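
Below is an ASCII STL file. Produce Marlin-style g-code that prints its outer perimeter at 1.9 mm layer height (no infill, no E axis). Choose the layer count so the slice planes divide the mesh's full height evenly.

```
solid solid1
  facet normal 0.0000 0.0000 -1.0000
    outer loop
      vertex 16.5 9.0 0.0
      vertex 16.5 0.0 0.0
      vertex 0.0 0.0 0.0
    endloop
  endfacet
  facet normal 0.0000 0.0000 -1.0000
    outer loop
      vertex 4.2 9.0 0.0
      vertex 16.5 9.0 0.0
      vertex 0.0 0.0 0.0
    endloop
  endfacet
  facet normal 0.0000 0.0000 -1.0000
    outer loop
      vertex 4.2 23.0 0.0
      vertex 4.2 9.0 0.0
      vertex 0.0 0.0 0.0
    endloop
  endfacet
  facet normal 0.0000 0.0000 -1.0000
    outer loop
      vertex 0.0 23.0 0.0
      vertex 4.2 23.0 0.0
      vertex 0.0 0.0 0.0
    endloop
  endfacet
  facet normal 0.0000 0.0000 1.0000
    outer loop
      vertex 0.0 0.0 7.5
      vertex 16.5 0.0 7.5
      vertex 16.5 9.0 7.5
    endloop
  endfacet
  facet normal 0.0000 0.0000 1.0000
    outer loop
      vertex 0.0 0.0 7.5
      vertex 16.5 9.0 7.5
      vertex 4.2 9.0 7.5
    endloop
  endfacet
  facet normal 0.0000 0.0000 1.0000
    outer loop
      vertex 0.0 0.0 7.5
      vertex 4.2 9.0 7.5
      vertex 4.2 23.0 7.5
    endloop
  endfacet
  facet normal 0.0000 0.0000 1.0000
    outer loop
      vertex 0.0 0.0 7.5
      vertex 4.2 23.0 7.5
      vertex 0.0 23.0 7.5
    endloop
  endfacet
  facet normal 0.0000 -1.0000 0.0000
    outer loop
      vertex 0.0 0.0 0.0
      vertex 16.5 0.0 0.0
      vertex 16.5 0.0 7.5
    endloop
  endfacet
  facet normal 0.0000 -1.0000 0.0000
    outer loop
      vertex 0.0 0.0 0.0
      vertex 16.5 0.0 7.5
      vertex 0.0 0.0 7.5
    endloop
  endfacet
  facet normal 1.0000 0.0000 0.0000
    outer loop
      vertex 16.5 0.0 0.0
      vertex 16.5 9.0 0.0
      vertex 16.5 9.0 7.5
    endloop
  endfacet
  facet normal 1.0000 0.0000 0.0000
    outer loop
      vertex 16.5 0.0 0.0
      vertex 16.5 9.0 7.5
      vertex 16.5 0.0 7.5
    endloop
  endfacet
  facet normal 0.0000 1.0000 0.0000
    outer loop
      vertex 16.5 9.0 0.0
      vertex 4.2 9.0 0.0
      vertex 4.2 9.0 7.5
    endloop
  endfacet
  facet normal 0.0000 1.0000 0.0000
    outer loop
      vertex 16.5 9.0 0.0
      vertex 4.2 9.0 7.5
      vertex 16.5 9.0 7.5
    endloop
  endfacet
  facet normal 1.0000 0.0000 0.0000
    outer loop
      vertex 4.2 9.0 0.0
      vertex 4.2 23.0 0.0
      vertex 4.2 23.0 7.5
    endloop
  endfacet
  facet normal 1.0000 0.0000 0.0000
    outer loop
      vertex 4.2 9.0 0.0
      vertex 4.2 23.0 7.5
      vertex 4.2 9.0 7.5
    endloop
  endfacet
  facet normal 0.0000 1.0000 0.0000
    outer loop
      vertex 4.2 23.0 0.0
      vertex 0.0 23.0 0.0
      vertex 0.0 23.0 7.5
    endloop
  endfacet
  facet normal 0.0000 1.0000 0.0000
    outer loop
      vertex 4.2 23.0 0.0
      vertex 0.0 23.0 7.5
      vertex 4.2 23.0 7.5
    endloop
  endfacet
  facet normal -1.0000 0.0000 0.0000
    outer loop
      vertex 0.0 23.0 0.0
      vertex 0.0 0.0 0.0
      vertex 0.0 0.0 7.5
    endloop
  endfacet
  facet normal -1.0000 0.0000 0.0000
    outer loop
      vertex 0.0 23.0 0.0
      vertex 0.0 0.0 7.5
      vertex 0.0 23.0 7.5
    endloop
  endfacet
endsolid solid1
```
; perimeter-only toolpath
G21 ; units = mm
G90 ; absolute positioning
G28 ; home
; layer 1
G0 Z1.9
G0 X0.0 Y0.0
G1 X16.5 Y0.0
G1 X16.5 Y9.0
G1 X4.2 Y9.0
G1 X4.2 Y23.0
G1 X0.0 Y23.0
G1 X0.0 Y0.0
; layer 2
G0 Z3.8
G0 X0.0 Y0.0
G1 X16.5 Y0.0
G1 X16.5 Y9.0
G1 X4.2 Y9.0
G1 X4.2 Y23.0
G1 X0.0 Y23.0
G1 X0.0 Y0.0
; layer 3
G0 Z5.6
G0 X0.0 Y0.0
G1 X16.5 Y0.0
G1 X16.5 Y9.0
G1 X4.2 Y9.0
G1 X4.2 Y23.0
G1 X0.0 Y23.0
G1 X0.0 Y0.0
; layer 4
G0 Z7.5
G0 X0.0 Y0.0
G1 X16.5 Y0.0
G1 X16.5 Y9.0
G1 X4.2 Y9.0
G1 X4.2 Y23.0
G1 X0.0 Y23.0
G1 X0.0 Y0.0
M2 ; end

The solid is an L-shaped prism: outer 16.5 × 23 mm, arm thicknesses ≈ 9 mm (horizontal) and 4.2 mm (vertical), extruded 7.5 mm in z. Slicing at Δz = 1.9 mm — 4 equal slices spanning the solid's height, so layer i sits at z = i·h/4 — gives 4 non-empty perimeters. Each is a 6-segment closed polygon; G0 lifts to the layer z and rapids to the start vertex, then G1 traces the edges.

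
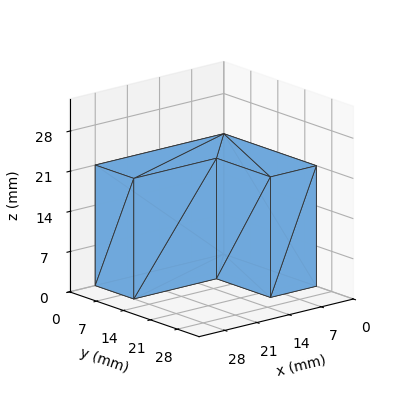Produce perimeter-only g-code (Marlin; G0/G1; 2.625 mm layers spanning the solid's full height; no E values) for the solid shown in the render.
Reading the render: the shape is an L-shaped prism: outer 28 × 24 mm, arm thicknesses ≈ 10 mm (horizontal) and 10 mm (vertical), extruded 21 mm in z (dimensions read to the nearest mm from the axis ticks). For the g-code, the solid's height is divided into equal slices at the stated Δz and each level perimeter traced with G1 moves after a G0 lift.

; perimeter-only toolpath
G21 ; units = mm
G90 ; absolute positioning
G28 ; home
; layer 1
G0 Z2.625
G0 X0.000 Y0.000
G1 X28.000 Y0.000
G1 X28.000 Y10.000
G1 X10.000 Y10.000
G1 X10.000 Y24.000
G1 X0.000 Y24.000
G1 X0.000 Y0.000
; layer 2
G0 Z5.250
G0 X0.000 Y0.000
G1 X28.000 Y0.000
G1 X28.000 Y10.000
G1 X10.000 Y10.000
G1 X10.000 Y24.000
G1 X0.000 Y24.000
G1 X0.000 Y0.000
; layer 3
G0 Z7.875
G0 X0.000 Y0.000
G1 X28.000 Y0.000
G1 X28.000 Y10.000
G1 X10.000 Y10.000
G1 X10.000 Y24.000
G1 X0.000 Y24.000
G1 X0.000 Y0.000
; layer 4
G0 Z10.500
G0 X0.000 Y0.000
G1 X28.000 Y0.000
G1 X28.000 Y10.000
G1 X10.000 Y10.000
G1 X10.000 Y24.000
G1 X0.000 Y24.000
G1 X0.000 Y0.000
; layer 5
G0 Z13.125
G0 X0.000 Y0.000
G1 X28.000 Y0.000
G1 X28.000 Y10.000
G1 X10.000 Y10.000
G1 X10.000 Y24.000
G1 X0.000 Y24.000
G1 X0.000 Y0.000
; layer 6
G0 Z15.750
G0 X0.000 Y0.000
G1 X28.000 Y0.000
G1 X28.000 Y10.000
G1 X10.000 Y10.000
G1 X10.000 Y24.000
G1 X0.000 Y24.000
G1 X0.000 Y0.000
; layer 7
G0 Z18.375
G0 X0.000 Y0.000
G1 X28.000 Y0.000
G1 X28.000 Y10.000
G1 X10.000 Y10.000
G1 X10.000 Y24.000
G1 X0.000 Y24.000
G1 X0.000 Y0.000
; layer 8
G0 Z21.000
G0 X0.000 Y0.000
G1 X28.000 Y0.000
G1 X28.000 Y10.000
G1 X10.000 Y10.000
G1 X10.000 Y24.000
G1 X0.000 Y24.000
G1 X0.000 Y0.000
M2 ; end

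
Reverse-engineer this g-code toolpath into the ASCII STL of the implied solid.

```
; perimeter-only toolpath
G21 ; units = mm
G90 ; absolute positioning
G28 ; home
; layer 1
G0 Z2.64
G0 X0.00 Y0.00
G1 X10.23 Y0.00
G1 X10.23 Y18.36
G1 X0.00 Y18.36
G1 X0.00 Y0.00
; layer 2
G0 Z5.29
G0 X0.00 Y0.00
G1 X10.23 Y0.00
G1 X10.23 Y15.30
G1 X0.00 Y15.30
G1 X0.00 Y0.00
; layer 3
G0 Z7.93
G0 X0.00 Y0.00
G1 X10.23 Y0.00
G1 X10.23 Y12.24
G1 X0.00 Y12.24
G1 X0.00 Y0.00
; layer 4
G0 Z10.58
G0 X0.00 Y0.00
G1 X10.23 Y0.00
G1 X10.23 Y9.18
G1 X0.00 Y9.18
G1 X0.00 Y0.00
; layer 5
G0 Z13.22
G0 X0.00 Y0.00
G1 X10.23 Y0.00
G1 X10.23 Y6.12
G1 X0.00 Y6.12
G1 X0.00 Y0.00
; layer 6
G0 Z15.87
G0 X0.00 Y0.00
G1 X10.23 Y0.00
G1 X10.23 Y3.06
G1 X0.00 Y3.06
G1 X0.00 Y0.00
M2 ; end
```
solid part
  facet normal 0.0000 0.0000 -1.0000
    outer loop
      vertex 10.23 21.42 0.00
      vertex 10.23 0.00 0.00
      vertex 0.00 0.00 0.00
    endloop
  endfacet
  facet normal 0.0000 0.0000 -1.0000
    outer loop
      vertex 0.00 21.42 0.00
      vertex 10.23 21.42 0.00
      vertex 0.00 0.00 0.00
    endloop
  endfacet
  facet normal 0.0000 -1.0000 0.0000
    outer loop
      vertex 0.00 0.00 0.00
      vertex 10.23 0.00 0.00
      vertex 10.23 0.00 18.51
    endloop
  endfacet
  facet normal 0.0000 -1.0000 0.0000
    outer loop
      vertex 0.00 0.00 0.00
      vertex 10.23 0.00 18.51
      vertex 0.00 0.00 18.51
    endloop
  endfacet
  facet normal 0.0000 0.6538 0.7566
    outer loop
      vertex 0.00 0.00 18.51
      vertex 10.23 0.00 18.51
      vertex 10.23 21.42 0.00
    endloop
  endfacet
  facet normal 0.0000 0.6538 0.7566
    outer loop
      vertex 0.00 0.00 18.51
      vertex 10.23 21.42 0.00
      vertex 0.00 21.42 0.00
    endloop
  endfacet
  facet normal -1.0000 0.0000 0.0000
    outer loop
      vertex 0.00 0.00 18.51
      vertex 0.00 21.42 0.00
      vertex 0.00 0.00 0.00
    endloop
  endfacet
  facet normal 1.0000 0.0000 0.0000
    outer loop
      vertex 10.23 0.00 0.00
      vertex 10.23 21.42 0.00
      vertex 10.23 0.00 18.51
    endloop
  endfacet
endsolid part

The G0 Z moves step by Δz≈2.64 mm. The G1 loops shrink linearly with z, so the solid tapers from its base footprint up to z≈18.5. Closing with a flat bottom cap and the tapered top and triangulating gives 8 facets — a wedge (ramp): 10.2 × 21.4 mm base, rising to 18.5 mm along the y=0 edge and sloping linearly to z=0 at y=21.4.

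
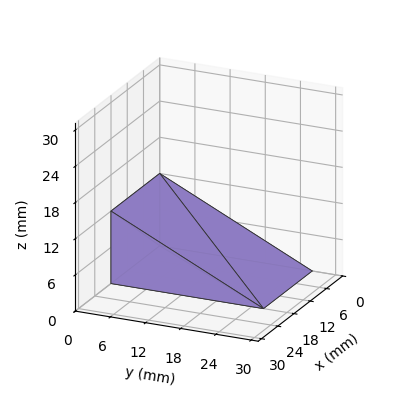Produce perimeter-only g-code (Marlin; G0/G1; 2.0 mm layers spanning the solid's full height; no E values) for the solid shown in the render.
Reading the render: the shape is a wedge (ramp): 18 × 26 mm base, rising to 12 mm along the y=0 edge and sloping linearly to z=0 at y=26 (dimensions read to the nearest mm from the axis ticks). For the g-code, the solid's height is divided into equal slices at the stated Δz and each level perimeter traced with G1 moves after a G0 lift.

; perimeter-only toolpath
G21 ; units = mm
G90 ; absolute positioning
G28 ; home
; layer 1
G0 Z2.0
G0 X0.0 Y0.0
G1 X18.0 Y0.0
G1 X18.0 Y21.7
G1 X0.0 Y21.7
G1 X0.0 Y0.0
; layer 2
G0 Z4.0
G0 X0.0 Y0.0
G1 X18.0 Y0.0
G1 X18.0 Y17.3
G1 X0.0 Y17.3
G1 X0.0 Y0.0
; layer 3
G0 Z6.0
G0 X0.0 Y0.0
G1 X18.0 Y0.0
G1 X18.0 Y13.0
G1 X0.0 Y13.0
G1 X0.0 Y0.0
; layer 4
G0 Z8.0
G0 X0.0 Y0.0
G1 X18.0 Y0.0
G1 X18.0 Y8.7
G1 X0.0 Y8.7
G1 X0.0 Y0.0
; layer 5
G0 Z10.0
G0 X0.0 Y0.0
G1 X18.0 Y0.0
G1 X18.0 Y4.3
G1 X0.0 Y4.3
G1 X0.0 Y0.0
M2 ; end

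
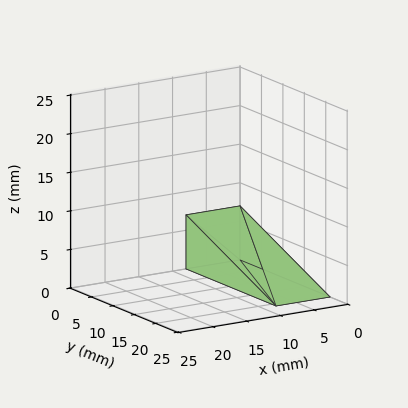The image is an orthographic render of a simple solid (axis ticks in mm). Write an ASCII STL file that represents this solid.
Reading the render: the shape is a wedge (ramp): 8 × 21 mm base, rising to 7 mm along the y=0 edge and sloping linearly to z=0 at y=21 (dimensions read to the nearest mm from the axis ticks). For the STL, each face is triangulated and given an outward normal.

solid part
  facet normal 0.0000 0.0000 -1.0000
    outer loop
      vertex 8.000 21.000 0.000
      vertex 8.000 0.000 0.000
      vertex 0.000 0.000 0.000
    endloop
  endfacet
  facet normal 0.0000 0.0000 -1.0000
    outer loop
      vertex 0.000 21.000 0.000
      vertex 8.000 21.000 0.000
      vertex 0.000 0.000 0.000
    endloop
  endfacet
  facet normal 0.0000 -1.0000 0.0000
    outer loop
      vertex 0.000 0.000 0.000
      vertex 8.000 0.000 0.000
      vertex 8.000 0.000 7.000
    endloop
  endfacet
  facet normal 0.0000 -1.0000 0.0000
    outer loop
      vertex 0.000 0.000 0.000
      vertex 8.000 0.000 7.000
      vertex 0.000 0.000 7.000
    endloop
  endfacet
  facet normal 0.0000 0.3162 0.9487
    outer loop
      vertex 0.000 0.000 7.000
      vertex 8.000 0.000 7.000
      vertex 8.000 21.000 0.000
    endloop
  endfacet
  facet normal 0.0000 0.3162 0.9487
    outer loop
      vertex 0.000 0.000 7.000
      vertex 8.000 21.000 0.000
      vertex 0.000 21.000 0.000
    endloop
  endfacet
  facet normal -1.0000 0.0000 0.0000
    outer loop
      vertex 0.000 0.000 7.000
      vertex 0.000 21.000 0.000
      vertex 0.000 0.000 0.000
    endloop
  endfacet
  facet normal 1.0000 0.0000 0.0000
    outer loop
      vertex 8.000 0.000 0.000
      vertex 8.000 21.000 0.000
      vertex 8.000 0.000 7.000
    endloop
  endfacet
endsolid part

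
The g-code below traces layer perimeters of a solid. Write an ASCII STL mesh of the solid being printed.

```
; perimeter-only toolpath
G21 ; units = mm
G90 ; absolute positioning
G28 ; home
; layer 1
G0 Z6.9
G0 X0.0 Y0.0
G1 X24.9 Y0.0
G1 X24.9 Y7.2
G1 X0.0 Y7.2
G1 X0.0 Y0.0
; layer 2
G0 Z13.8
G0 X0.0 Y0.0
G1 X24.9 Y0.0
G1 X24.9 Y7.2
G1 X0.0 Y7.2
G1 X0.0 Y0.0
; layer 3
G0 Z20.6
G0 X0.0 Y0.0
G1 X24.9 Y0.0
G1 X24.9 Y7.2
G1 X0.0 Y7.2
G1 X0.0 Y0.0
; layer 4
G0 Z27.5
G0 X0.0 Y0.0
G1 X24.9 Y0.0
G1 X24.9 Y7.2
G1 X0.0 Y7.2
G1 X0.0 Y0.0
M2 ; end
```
solid part
  facet normal 0.0000 0.0000 -1.0000
    outer loop
      vertex 24.9 7.2 0.0
      vertex 24.9 0.0 0.0
      vertex 0.0 0.0 0.0
    endloop
  endfacet
  facet normal 0.0000 0.0000 -1.0000
    outer loop
      vertex 0.0 7.2 0.0
      vertex 24.9 7.2 0.0
      vertex 0.0 0.0 0.0
    endloop
  endfacet
  facet normal 0.0000 0.0000 1.0000
    outer loop
      vertex 0.0 0.0 27.5
      vertex 24.9 0.0 27.5
      vertex 24.9 7.2 27.5
    endloop
  endfacet
  facet normal 0.0000 0.0000 1.0000
    outer loop
      vertex 0.0 0.0 27.5
      vertex 24.9 7.2 27.5
      vertex 0.0 7.2 27.5
    endloop
  endfacet
  facet normal 0.0000 -1.0000 0.0000
    outer loop
      vertex 0.0 0.0 0.0
      vertex 24.9 0.0 0.0
      vertex 24.9 0.0 27.5
    endloop
  endfacet
  facet normal 0.0000 -1.0000 0.0000
    outer loop
      vertex 0.0 0.0 0.0
      vertex 24.9 0.0 27.5
      vertex 0.0 0.0 27.5
    endloop
  endfacet
  facet normal 0.0000 1.0000 0.0000
    outer loop
      vertex 24.9 7.2 27.5
      vertex 24.9 7.2 0.0
      vertex 0.0 7.2 0.0
    endloop
  endfacet
  facet normal 0.0000 1.0000 0.0000
    outer loop
      vertex 0.0 7.2 27.5
      vertex 24.9 7.2 27.5
      vertex 0.0 7.2 0.0
    endloop
  endfacet
  facet normal -1.0000 0.0000 0.0000
    outer loop
      vertex 0.0 7.2 27.5
      vertex 0.0 7.2 0.0
      vertex 0.0 0.0 0.0
    endloop
  endfacet
  facet normal -1.0000 0.0000 0.0000
    outer loop
      vertex 0.0 0.0 27.5
      vertex 0.0 7.2 27.5
      vertex 0.0 0.0 0.0
    endloop
  endfacet
  facet normal 1.0000 0.0000 0.0000
    outer loop
      vertex 24.9 0.0 0.0
      vertex 24.9 7.2 0.0
      vertex 24.9 7.2 27.5
    endloop
  endfacet
  facet normal 1.0000 0.0000 0.0000
    outer loop
      vertex 24.9 0.0 0.0
      vertex 24.9 7.2 27.5
      vertex 24.9 0.0 27.5
    endloop
  endfacet
endsolid part

The G0 Z moves step by Δz≈6.9 mm. Every layer's G1 loop is the same polygon, so the solid is a straight extrusion of it from z=0 to z≈27.5. Closing with flat bottom and top caps and triangulating gives 12 facets — a rectangular box, roughly 24.9 × 7.2 mm footprint and 27.5 mm tall.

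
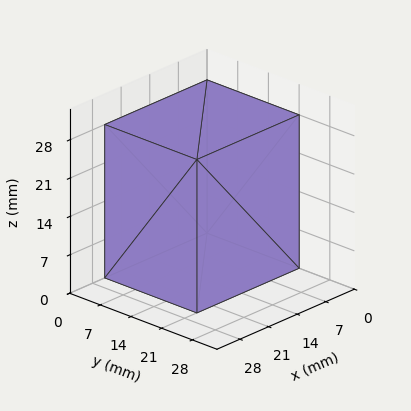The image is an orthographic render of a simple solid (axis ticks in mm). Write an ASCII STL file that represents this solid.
Reading the render: the shape is a rectangular box, roughly 25 × 21 mm footprint and 28 mm tall (dimensions read to the nearest mm from the axis ticks). For the STL, each face is triangulated and given an outward normal.

solid part
  facet normal 0.0000 0.0000 -1.0000
    outer loop
      vertex 25.0 21.0 0.0
      vertex 25.0 0.0 0.0
      vertex 0.0 0.0 0.0
    endloop
  endfacet
  facet normal 0.0000 0.0000 -1.0000
    outer loop
      vertex 0.0 21.0 0.0
      vertex 25.0 21.0 0.0
      vertex 0.0 0.0 0.0
    endloop
  endfacet
  facet normal 0.0000 0.0000 1.0000
    outer loop
      vertex 0.0 0.0 28.0
      vertex 25.0 0.0 28.0
      vertex 25.0 21.0 28.0
    endloop
  endfacet
  facet normal 0.0000 0.0000 1.0000
    outer loop
      vertex 0.0 0.0 28.0
      vertex 25.0 21.0 28.0
      vertex 0.0 21.0 28.0
    endloop
  endfacet
  facet normal 0.0000 -1.0000 0.0000
    outer loop
      vertex 0.0 0.0 0.0
      vertex 25.0 0.0 0.0
      vertex 25.0 0.0 28.0
    endloop
  endfacet
  facet normal 0.0000 -1.0000 0.0000
    outer loop
      vertex 0.0 0.0 0.0
      vertex 25.0 0.0 28.0
      vertex 0.0 0.0 28.0
    endloop
  endfacet
  facet normal 0.0000 1.0000 0.0000
    outer loop
      vertex 25.0 21.0 28.0
      vertex 25.0 21.0 0.0
      vertex 0.0 21.0 0.0
    endloop
  endfacet
  facet normal 0.0000 1.0000 0.0000
    outer loop
      vertex 0.0 21.0 28.0
      vertex 25.0 21.0 28.0
      vertex 0.0 21.0 0.0
    endloop
  endfacet
  facet normal -1.0000 0.0000 0.0000
    outer loop
      vertex 0.0 21.0 28.0
      vertex 0.0 21.0 0.0
      vertex 0.0 0.0 0.0
    endloop
  endfacet
  facet normal -1.0000 0.0000 0.0000
    outer loop
      vertex 0.0 0.0 28.0
      vertex 0.0 21.0 28.0
      vertex 0.0 0.0 0.0
    endloop
  endfacet
  facet normal 1.0000 0.0000 0.0000
    outer loop
      vertex 25.0 0.0 0.0
      vertex 25.0 21.0 0.0
      vertex 25.0 21.0 28.0
    endloop
  endfacet
  facet normal 1.0000 0.0000 0.0000
    outer loop
      vertex 25.0 0.0 0.0
      vertex 25.0 21.0 28.0
      vertex 25.0 0.0 28.0
    endloop
  endfacet
endsolid part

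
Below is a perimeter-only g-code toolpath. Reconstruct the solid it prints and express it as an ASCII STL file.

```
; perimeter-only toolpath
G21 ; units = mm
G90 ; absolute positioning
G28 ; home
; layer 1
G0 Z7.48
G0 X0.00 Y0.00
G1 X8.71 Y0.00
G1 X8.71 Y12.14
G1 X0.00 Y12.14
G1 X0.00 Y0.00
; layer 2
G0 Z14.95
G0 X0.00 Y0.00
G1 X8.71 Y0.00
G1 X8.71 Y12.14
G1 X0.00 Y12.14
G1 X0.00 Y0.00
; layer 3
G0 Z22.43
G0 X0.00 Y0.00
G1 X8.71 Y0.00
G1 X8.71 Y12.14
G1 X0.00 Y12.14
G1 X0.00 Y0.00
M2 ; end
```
solid part
  facet normal 0.0000 0.0000 -1.0000
    outer loop
      vertex 8.71 12.14 0.00
      vertex 8.71 0.00 0.00
      vertex 0.00 0.00 0.00
    endloop
  endfacet
  facet normal 0.0000 0.0000 -1.0000
    outer loop
      vertex 0.00 12.14 0.00
      vertex 8.71 12.14 0.00
      vertex 0.00 0.00 0.00
    endloop
  endfacet
  facet normal 0.0000 0.0000 1.0000
    outer loop
      vertex 0.00 0.00 22.43
      vertex 8.71 0.00 22.43
      vertex 8.71 12.14 22.43
    endloop
  endfacet
  facet normal 0.0000 0.0000 1.0000
    outer loop
      vertex 0.00 0.00 22.43
      vertex 8.71 12.14 22.43
      vertex 0.00 12.14 22.43
    endloop
  endfacet
  facet normal 0.0000 -1.0000 0.0000
    outer loop
      vertex 0.00 0.00 0.00
      vertex 8.71 0.00 0.00
      vertex 8.71 0.00 22.43
    endloop
  endfacet
  facet normal 0.0000 -1.0000 0.0000
    outer loop
      vertex 0.00 0.00 0.00
      vertex 8.71 0.00 22.43
      vertex 0.00 0.00 22.43
    endloop
  endfacet
  facet normal 0.0000 1.0000 0.0000
    outer loop
      vertex 8.71 12.14 22.43
      vertex 8.71 12.14 0.00
      vertex 0.00 12.14 0.00
    endloop
  endfacet
  facet normal 0.0000 1.0000 0.0000
    outer loop
      vertex 0.00 12.14 22.43
      vertex 8.71 12.14 22.43
      vertex 0.00 12.14 0.00
    endloop
  endfacet
  facet normal -1.0000 0.0000 0.0000
    outer loop
      vertex 0.00 12.14 22.43
      vertex 0.00 12.14 0.00
      vertex 0.00 0.00 0.00
    endloop
  endfacet
  facet normal -1.0000 0.0000 0.0000
    outer loop
      vertex 0.00 0.00 22.43
      vertex 0.00 12.14 22.43
      vertex 0.00 0.00 0.00
    endloop
  endfacet
  facet normal 1.0000 0.0000 0.0000
    outer loop
      vertex 8.71 0.00 0.00
      vertex 8.71 12.14 0.00
      vertex 8.71 12.14 22.43
    endloop
  endfacet
  facet normal 1.0000 0.0000 0.0000
    outer loop
      vertex 8.71 0.00 0.00
      vertex 8.71 12.14 22.43
      vertex 8.71 0.00 22.43
    endloop
  endfacet
endsolid part

The G0 Z moves step by Δz≈7.48 mm. Every layer's G1 loop is the same polygon, so the solid is a straight extrusion of it from z=0 to z≈22.4. Closing with flat bottom and top caps and triangulating gives 12 facets — a rectangular box, roughly 8.71 × 12.1 mm footprint and 22.4 mm tall.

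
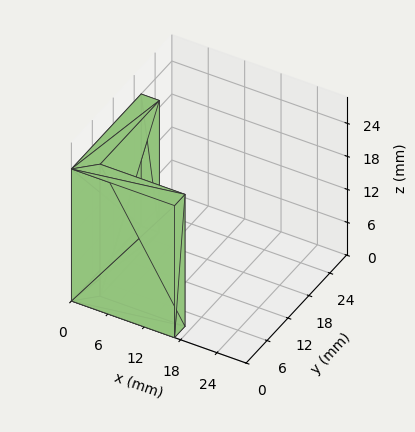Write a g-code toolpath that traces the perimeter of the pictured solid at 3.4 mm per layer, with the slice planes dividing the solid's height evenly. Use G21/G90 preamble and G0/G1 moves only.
Reading the render: the shape is an L-shaped prism: outer 17 × 20 mm, arm thicknesses ≈ 3 mm (horizontal) and 3 mm (vertical), extruded 24 mm in z (dimensions read to the nearest mm from the axis ticks). For the g-code, the solid's height is divided into equal slices at the stated Δz and each level perimeter traced with G1 moves after a G0 lift.

; perimeter-only toolpath
G21 ; units = mm
G90 ; absolute positioning
G28 ; home
; layer 1
G0 Z3.4
G0 X0.0 Y0.0
G1 X17.0 Y0.0
G1 X17.0 Y3.0
G1 X3.0 Y3.0
G1 X3.0 Y20.0
G1 X0.0 Y20.0
G1 X0.0 Y0.0
; layer 2
G0 Z6.9
G0 X0.0 Y0.0
G1 X17.0 Y0.0
G1 X17.0 Y3.0
G1 X3.0 Y3.0
G1 X3.0 Y20.0
G1 X0.0 Y20.0
G1 X0.0 Y0.0
; layer 3
G0 Z10.3
G0 X0.0 Y0.0
G1 X17.0 Y0.0
G1 X17.0 Y3.0
G1 X3.0 Y3.0
G1 X3.0 Y20.0
G1 X0.0 Y20.0
G1 X0.0 Y0.0
; layer 4
G0 Z13.7
G0 X0.0 Y0.0
G1 X17.0 Y0.0
G1 X17.0 Y3.0
G1 X3.0 Y3.0
G1 X3.0 Y20.0
G1 X0.0 Y20.0
G1 X0.0 Y0.0
; layer 5
G0 Z17.1
G0 X0.0 Y0.0
G1 X17.0 Y0.0
G1 X17.0 Y3.0
G1 X3.0 Y3.0
G1 X3.0 Y20.0
G1 X0.0 Y20.0
G1 X0.0 Y0.0
; layer 6
G0 Z20.6
G0 X0.0 Y0.0
G1 X17.0 Y0.0
G1 X17.0 Y3.0
G1 X3.0 Y3.0
G1 X3.0 Y20.0
G1 X0.0 Y20.0
G1 X0.0 Y0.0
; layer 7
G0 Z24.0
G0 X0.0 Y0.0
G1 X17.0 Y0.0
G1 X17.0 Y3.0
G1 X3.0 Y3.0
G1 X3.0 Y20.0
G1 X0.0 Y20.0
G1 X0.0 Y0.0
M2 ; end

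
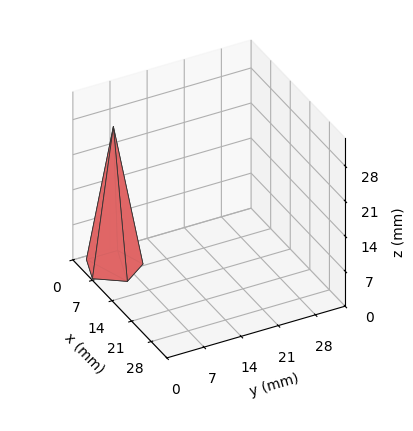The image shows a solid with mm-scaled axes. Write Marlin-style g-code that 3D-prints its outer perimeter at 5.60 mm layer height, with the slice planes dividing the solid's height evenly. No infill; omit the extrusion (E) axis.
Reading the render: the shape is a regular 5-sided pyramid, base circumscribed radius ≈ 5 mm, apex at z ≈ 28 mm (dimensions read to the nearest mm from the axis ticks). For the g-code, the solid's height is divided into equal slices at the stated Δz and each level perimeter traced with G1 moves after a G0 lift.

; perimeter-only toolpath
G21 ; units = mm
G90 ; absolute positioning
G28 ; home
; layer 1
G0 Z5.60
G0 X9.00 Y5.00
G1 X6.24 Y8.81
G1 X1.76 Y7.35
G1 X1.76 Y2.65
G1 X6.24 Y1.19
G1 X9.00 Y5.00
; layer 2
G0 Z11.20
G0 X8.00 Y5.00
G1 X5.93 Y7.86
G1 X2.57 Y6.76
G1 X2.57 Y3.24
G1 X5.93 Y2.14
G1 X8.00 Y5.00
; layer 3
G0 Z16.80
G0 X7.00 Y5.00
G1 X5.62 Y6.90
G1 X3.38 Y6.18
G1 X3.38 Y3.82
G1 X5.62 Y3.10
G1 X7.00 Y5.00
; layer 4
G0 Z22.40
G0 X6.00 Y5.00
G1 X5.31 Y5.95
G1 X4.19 Y5.59
G1 X4.19 Y4.41
G1 X5.31 Y4.05
G1 X6.00 Y5.00
M2 ; end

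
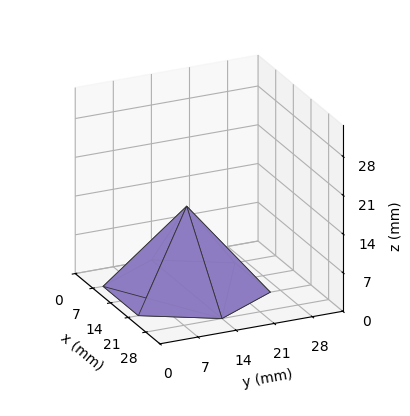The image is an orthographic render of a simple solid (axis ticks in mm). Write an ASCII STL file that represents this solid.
Reading the render: the shape is a regular 6-sided pyramid, base circumscribed radius ≈ 14 mm, apex at z ≈ 15 mm (dimensions read to the nearest mm from the axis ticks). For the STL, each face is triangulated and given an outward normal.

solid part
  facet normal 0.0000 0.0000 -1.0000
    outer loop
      vertex 7.00 26.12 0.00
      vertex 21.00 26.12 0.00
      vertex 28.00 14.00 0.00
    endloop
  endfacet
  facet normal 0.0000 0.0000 -1.0000
    outer loop
      vertex 0.00 14.00 0.00
      vertex 7.00 26.12 0.00
      vertex 28.00 14.00 0.00
    endloop
  endfacet
  facet normal 0.0000 0.0000 -1.0000
    outer loop
      vertex 7.00 1.88 0.00
      vertex 0.00 14.00 0.00
      vertex 28.00 14.00 0.00
    endloop
  endfacet
  facet normal 0.0000 0.0000 -1.0000
    outer loop
      vertex 21.00 1.88 0.00
      vertex 7.00 1.88 0.00
      vertex 28.00 14.00 0.00
    endloop
  endfacet
  facet normal 0.6735 0.3890 0.6286
    outer loop
      vertex 28.00 14.00 0.00
      vertex 21.00 26.12 0.00
      vertex 14.00 14.00 15.00
    endloop
  endfacet
  facet normal 0.0000 0.7778 0.6285
    outer loop
      vertex 21.00 26.12 0.00
      vertex 7.00 26.12 0.00
      vertex 14.00 14.00 15.00
    endloop
  endfacet
  facet normal -0.6735 0.3890 0.6286
    outer loop
      vertex 7.00 26.12 0.00
      vertex 0.00 14.00 0.00
      vertex 14.00 14.00 15.00
    endloop
  endfacet
  facet normal -0.6735 -0.3890 0.6286
    outer loop
      vertex 0.00 14.00 0.00
      vertex 7.00 1.88 0.00
      vertex 14.00 14.00 15.00
    endloop
  endfacet
  facet normal 0.0000 -0.7778 0.6285
    outer loop
      vertex 7.00 1.88 0.00
      vertex 21.00 1.88 0.00
      vertex 14.00 14.00 15.00
    endloop
  endfacet
  facet normal 0.6735 -0.3890 0.6286
    outer loop
      vertex 21.00 1.88 0.00
      vertex 28.00 14.00 0.00
      vertex 14.00 14.00 15.00
    endloop
  endfacet
endsolid part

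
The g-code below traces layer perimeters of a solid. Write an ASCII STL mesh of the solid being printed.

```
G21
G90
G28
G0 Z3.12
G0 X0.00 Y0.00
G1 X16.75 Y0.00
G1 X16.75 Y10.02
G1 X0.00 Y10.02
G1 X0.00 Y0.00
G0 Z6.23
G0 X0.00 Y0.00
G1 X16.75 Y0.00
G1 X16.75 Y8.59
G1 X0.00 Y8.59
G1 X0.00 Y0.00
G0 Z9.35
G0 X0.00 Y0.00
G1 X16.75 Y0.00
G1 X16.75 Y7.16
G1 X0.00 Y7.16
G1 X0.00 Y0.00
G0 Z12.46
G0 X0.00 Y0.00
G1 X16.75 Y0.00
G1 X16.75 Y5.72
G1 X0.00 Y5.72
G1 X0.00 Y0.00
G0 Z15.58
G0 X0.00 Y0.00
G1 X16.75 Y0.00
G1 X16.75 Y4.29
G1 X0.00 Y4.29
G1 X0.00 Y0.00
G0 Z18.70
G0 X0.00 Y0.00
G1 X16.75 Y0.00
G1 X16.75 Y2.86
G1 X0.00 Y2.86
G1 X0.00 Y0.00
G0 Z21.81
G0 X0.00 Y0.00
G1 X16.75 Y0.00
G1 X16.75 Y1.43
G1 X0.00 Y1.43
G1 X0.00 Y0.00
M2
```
solid part
  facet normal 0.0000 0.0000 -1.0000
    outer loop
      vertex 16.75 11.45 0.00
      vertex 16.75 0.00 0.00
      vertex 0.00 0.00 0.00
    endloop
  endfacet
  facet normal 0.0000 0.0000 -1.0000
    outer loop
      vertex 0.00 11.45 0.00
      vertex 16.75 11.45 0.00
      vertex 0.00 0.00 0.00
    endloop
  endfacet
  facet normal 0.0000 -1.0000 0.0000
    outer loop
      vertex 0.00 0.00 0.00
      vertex 16.75 0.00 0.00
      vertex 16.75 0.00 24.93
    endloop
  endfacet
  facet normal 0.0000 -1.0000 0.0000
    outer loop
      vertex 0.00 0.00 0.00
      vertex 16.75 0.00 24.93
      vertex 0.00 0.00 24.93
    endloop
  endfacet
  facet normal 0.0000 0.9087 0.4174
    outer loop
      vertex 0.00 0.00 24.93
      vertex 16.75 0.00 24.93
      vertex 16.75 11.45 0.00
    endloop
  endfacet
  facet normal 0.0000 0.9087 0.4174
    outer loop
      vertex 0.00 0.00 24.93
      vertex 16.75 11.45 0.00
      vertex 0.00 11.45 0.00
    endloop
  endfacet
  facet normal -1.0000 0.0000 0.0000
    outer loop
      vertex 0.00 0.00 24.93
      vertex 0.00 11.45 0.00
      vertex 0.00 0.00 0.00
    endloop
  endfacet
  facet normal 1.0000 0.0000 0.0000
    outer loop
      vertex 16.75 0.00 0.00
      vertex 16.75 11.45 0.00
      vertex 16.75 0.00 24.93
    endloop
  endfacet
endsolid part

The G0 Z moves step by Δz≈3.12 mm. The G1 loops shrink linearly with z, so the solid tapers from its base footprint up to z≈24.9. Closing with a flat bottom cap and the tapered top and triangulating gives 8 facets — a wedge (ramp): 16.8 × 11.4 mm base, rising to 24.9 mm along the y=0 edge and sloping linearly to z=0 at y=11.4.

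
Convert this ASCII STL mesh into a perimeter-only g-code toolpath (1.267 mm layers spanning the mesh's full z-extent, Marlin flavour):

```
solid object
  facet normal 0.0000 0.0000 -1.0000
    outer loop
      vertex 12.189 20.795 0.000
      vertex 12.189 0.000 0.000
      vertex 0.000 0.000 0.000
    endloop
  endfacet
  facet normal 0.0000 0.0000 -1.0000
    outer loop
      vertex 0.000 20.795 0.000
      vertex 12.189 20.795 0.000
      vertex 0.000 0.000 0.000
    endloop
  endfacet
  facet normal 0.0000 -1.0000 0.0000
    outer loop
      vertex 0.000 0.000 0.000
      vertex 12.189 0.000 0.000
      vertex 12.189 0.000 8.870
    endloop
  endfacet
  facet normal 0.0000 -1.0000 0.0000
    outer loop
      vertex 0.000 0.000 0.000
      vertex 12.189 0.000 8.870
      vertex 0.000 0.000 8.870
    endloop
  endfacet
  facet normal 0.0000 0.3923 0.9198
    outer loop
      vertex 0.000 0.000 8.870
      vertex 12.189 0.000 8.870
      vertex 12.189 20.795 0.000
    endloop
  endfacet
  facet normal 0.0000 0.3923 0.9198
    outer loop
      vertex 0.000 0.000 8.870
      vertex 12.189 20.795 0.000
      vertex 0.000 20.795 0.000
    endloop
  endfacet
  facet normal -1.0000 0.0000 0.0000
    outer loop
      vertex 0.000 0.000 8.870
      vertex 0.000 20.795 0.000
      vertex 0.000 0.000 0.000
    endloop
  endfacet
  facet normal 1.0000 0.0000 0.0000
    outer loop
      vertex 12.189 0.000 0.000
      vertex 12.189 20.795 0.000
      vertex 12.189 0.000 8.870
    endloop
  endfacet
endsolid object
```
; perimeter-only toolpath
G21 ; units = mm
G90 ; absolute positioning
G28 ; home
; layer 1
G0 Z1.267
G0 X0.000 Y0.000
G1 X12.189 Y0.000
G1 X12.189 Y17.824
G1 X0.000 Y17.824
G1 X0.000 Y0.000
; layer 2
G0 Z2.534
G0 X0.000 Y0.000
G1 X12.189 Y0.000
G1 X12.189 Y14.854
G1 X0.000 Y14.854
G1 X0.000 Y0.000
; layer 3
G0 Z3.801
G0 X0.000 Y0.000
G1 X12.189 Y0.000
G1 X12.189 Y11.883
G1 X0.000 Y11.883
G1 X0.000 Y0.000
; layer 4
G0 Z5.069
G0 X0.000 Y0.000
G1 X12.189 Y0.000
G1 X12.189 Y8.912
G1 X0.000 Y8.912
G1 X0.000 Y0.000
; layer 5
G0 Z6.336
G0 X0.000 Y0.000
G1 X12.189 Y0.000
G1 X12.189 Y5.941
G1 X0.000 Y5.941
G1 X0.000 Y0.000
; layer 6
G0 Z7.603
G0 X0.000 Y0.000
G1 X12.189 Y0.000
G1 X12.189 Y2.971
G1 X0.000 Y2.971
G1 X0.000 Y0.000
M2 ; end

The solid is a wedge (ramp): 12.2 × 20.8 mm base, rising to 8.87 mm along the y=0 edge and sloping linearly to z=0 at y=20.8. Slicing at Δz = 1.267 mm — 7 equal slices spanning the solid's height, so layer i sits at z = i·h/7 — gives 6 non-empty perimeters. Each is a 4-segment closed polygon; G0 lifts to the layer z and rapids to the start vertex, then G1 traces the edges. The cross-section shrinks linearly with z (the slice at the apex is degenerate and omitted).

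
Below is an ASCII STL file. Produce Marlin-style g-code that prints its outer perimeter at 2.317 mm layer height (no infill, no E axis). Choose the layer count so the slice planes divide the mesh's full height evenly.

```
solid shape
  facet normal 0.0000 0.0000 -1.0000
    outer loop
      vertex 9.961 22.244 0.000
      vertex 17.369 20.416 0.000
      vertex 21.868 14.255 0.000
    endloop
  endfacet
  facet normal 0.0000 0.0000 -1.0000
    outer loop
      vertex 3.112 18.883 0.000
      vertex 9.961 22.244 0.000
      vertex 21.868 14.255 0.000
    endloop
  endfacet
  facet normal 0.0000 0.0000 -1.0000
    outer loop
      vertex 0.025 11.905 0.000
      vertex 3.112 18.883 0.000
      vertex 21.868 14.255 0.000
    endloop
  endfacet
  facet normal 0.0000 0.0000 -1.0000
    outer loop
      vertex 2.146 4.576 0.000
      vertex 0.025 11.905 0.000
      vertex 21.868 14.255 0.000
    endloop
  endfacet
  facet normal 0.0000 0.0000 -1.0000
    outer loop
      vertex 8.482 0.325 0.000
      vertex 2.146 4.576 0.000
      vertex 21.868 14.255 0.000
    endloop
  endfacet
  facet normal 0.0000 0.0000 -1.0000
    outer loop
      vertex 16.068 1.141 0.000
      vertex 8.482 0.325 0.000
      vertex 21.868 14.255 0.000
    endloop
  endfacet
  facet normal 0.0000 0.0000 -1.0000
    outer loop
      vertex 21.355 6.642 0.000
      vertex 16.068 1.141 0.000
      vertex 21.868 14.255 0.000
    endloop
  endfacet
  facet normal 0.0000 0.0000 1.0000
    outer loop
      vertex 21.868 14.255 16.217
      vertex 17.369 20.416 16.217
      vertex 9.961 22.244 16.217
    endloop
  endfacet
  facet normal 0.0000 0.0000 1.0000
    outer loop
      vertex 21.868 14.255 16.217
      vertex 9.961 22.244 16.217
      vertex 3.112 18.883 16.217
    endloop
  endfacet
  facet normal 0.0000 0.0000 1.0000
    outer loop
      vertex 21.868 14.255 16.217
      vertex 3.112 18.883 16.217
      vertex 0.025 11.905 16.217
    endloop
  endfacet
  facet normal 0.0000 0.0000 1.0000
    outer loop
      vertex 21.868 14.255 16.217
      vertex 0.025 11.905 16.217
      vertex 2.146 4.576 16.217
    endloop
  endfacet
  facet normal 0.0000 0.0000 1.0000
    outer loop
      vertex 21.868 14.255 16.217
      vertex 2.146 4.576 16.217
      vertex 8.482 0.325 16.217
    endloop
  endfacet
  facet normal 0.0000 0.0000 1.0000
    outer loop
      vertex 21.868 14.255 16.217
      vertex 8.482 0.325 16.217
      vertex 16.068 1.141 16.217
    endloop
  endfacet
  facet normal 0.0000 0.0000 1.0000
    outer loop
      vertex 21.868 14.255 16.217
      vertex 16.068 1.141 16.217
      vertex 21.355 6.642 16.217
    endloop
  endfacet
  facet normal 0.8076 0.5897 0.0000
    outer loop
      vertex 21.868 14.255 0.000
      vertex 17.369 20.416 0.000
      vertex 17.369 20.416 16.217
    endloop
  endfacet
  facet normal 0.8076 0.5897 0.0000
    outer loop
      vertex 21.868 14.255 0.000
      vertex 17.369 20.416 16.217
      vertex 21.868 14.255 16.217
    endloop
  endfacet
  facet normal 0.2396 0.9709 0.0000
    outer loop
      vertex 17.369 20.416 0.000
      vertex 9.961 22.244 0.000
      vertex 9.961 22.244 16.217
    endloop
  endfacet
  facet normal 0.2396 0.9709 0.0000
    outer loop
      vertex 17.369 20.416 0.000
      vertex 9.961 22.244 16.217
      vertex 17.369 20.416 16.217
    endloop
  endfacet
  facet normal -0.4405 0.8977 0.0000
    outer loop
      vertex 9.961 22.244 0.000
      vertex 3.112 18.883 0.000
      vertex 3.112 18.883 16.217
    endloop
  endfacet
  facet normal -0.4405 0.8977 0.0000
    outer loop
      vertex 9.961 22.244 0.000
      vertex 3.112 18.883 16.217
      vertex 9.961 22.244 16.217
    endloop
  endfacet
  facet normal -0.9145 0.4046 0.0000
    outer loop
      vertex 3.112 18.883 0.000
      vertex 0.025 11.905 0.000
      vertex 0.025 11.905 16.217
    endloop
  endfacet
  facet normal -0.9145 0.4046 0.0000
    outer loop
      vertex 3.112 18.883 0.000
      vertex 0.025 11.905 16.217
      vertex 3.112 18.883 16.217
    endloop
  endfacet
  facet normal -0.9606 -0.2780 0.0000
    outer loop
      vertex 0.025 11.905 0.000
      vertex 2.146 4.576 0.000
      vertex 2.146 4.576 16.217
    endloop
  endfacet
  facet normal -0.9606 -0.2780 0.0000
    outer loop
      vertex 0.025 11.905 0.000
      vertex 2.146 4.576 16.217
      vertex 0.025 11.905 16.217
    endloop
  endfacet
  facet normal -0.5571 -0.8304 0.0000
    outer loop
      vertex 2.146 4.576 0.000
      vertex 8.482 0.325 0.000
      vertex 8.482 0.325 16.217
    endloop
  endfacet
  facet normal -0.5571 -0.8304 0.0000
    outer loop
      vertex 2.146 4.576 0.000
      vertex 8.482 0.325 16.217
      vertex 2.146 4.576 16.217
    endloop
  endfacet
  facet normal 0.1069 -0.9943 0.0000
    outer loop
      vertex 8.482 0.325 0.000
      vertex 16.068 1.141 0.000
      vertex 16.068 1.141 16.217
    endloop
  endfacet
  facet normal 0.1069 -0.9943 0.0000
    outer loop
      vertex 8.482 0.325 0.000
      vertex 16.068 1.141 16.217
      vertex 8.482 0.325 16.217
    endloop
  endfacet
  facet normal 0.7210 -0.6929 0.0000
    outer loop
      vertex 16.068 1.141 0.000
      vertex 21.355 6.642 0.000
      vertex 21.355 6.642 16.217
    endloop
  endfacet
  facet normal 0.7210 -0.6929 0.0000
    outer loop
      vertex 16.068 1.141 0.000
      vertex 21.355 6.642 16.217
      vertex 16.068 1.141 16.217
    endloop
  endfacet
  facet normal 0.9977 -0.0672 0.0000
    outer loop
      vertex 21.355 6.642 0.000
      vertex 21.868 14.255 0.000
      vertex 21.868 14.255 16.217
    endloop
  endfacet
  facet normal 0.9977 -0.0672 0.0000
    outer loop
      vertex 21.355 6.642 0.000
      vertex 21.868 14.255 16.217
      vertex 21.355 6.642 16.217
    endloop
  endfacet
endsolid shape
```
; perimeter-only toolpath
G21 ; units = mm
G90 ; absolute positioning
G28 ; home
; layer 1
G0 Z2.317
G0 X21.868 Y14.255
G1 X17.369 Y20.416
G1 X9.961 Y22.244
G1 X3.112 Y18.883
G1 X0.025 Y11.905
G1 X2.146 Y4.576
G1 X8.482 Y0.325
G1 X16.068 Y1.141
G1 X21.355 Y6.642
G1 X21.868 Y14.255
; layer 2
G0 Z4.633
G0 X21.868 Y14.255
G1 X17.369 Y20.416
G1 X9.961 Y22.244
G1 X3.112 Y18.883
G1 X0.025 Y11.905
G1 X2.146 Y4.576
G1 X8.482 Y0.325
G1 X16.068 Y1.141
G1 X21.355 Y6.642
G1 X21.868 Y14.255
; layer 3
G0 Z6.950
G0 X21.868 Y14.255
G1 X17.369 Y20.416
G1 X9.961 Y22.244
G1 X3.112 Y18.883
G1 X0.025 Y11.905
G1 X2.146 Y4.576
G1 X8.482 Y0.325
G1 X16.068 Y1.141
G1 X21.355 Y6.642
G1 X21.868 Y14.255
; layer 4
G0 Z9.267
G0 X21.868 Y14.255
G1 X17.369 Y20.416
G1 X9.961 Y22.244
G1 X3.112 Y18.883
G1 X0.025 Y11.905
G1 X2.146 Y4.576
G1 X8.482 Y0.325
G1 X16.068 Y1.141
G1 X21.355 Y6.642
G1 X21.868 Y14.255
; layer 5
G0 Z11.584
G0 X21.868 Y14.255
G1 X17.369 Y20.416
G1 X9.961 Y22.244
G1 X3.112 Y18.883
G1 X0.025 Y11.905
G1 X2.146 Y4.576
G1 X8.482 Y0.325
G1 X16.068 Y1.141
G1 X21.355 Y6.642
G1 X21.868 Y14.255
; layer 6
G0 Z13.900
G0 X21.868 Y14.255
G1 X17.369 Y20.416
G1 X9.961 Y22.244
G1 X3.112 Y18.883
G1 X0.025 Y11.905
G1 X2.146 Y4.576
G1 X8.482 Y0.325
G1 X16.068 Y1.141
G1 X21.355 Y6.642
G1 X21.868 Y14.255
; layer 7
G0 Z16.217
G0 X21.868 Y14.255
G1 X17.369 Y20.416
G1 X9.961 Y22.244
G1 X3.112 Y18.883
G1 X0.025 Y11.905
G1 X2.146 Y4.576
G1 X8.482 Y0.325
G1 X16.068 Y1.141
G1 X21.355 Y6.642
G1 X21.868 Y14.255
M2 ; end

The solid is a regular 9-sided prism (a cylinder approximated with 9 flat sides), circumscribed radius ≈ 11.2 mm, height ≈ 16.2 mm. Slicing at Δz = 2.317 mm — 7 equal slices spanning the solid's height, so layer i sits at z = i·h/7 — gives 7 non-empty perimeters. Each is a 9-segment closed polygon; G0 lifts to the layer z and rapids to the start vertex, then G1 traces the edges.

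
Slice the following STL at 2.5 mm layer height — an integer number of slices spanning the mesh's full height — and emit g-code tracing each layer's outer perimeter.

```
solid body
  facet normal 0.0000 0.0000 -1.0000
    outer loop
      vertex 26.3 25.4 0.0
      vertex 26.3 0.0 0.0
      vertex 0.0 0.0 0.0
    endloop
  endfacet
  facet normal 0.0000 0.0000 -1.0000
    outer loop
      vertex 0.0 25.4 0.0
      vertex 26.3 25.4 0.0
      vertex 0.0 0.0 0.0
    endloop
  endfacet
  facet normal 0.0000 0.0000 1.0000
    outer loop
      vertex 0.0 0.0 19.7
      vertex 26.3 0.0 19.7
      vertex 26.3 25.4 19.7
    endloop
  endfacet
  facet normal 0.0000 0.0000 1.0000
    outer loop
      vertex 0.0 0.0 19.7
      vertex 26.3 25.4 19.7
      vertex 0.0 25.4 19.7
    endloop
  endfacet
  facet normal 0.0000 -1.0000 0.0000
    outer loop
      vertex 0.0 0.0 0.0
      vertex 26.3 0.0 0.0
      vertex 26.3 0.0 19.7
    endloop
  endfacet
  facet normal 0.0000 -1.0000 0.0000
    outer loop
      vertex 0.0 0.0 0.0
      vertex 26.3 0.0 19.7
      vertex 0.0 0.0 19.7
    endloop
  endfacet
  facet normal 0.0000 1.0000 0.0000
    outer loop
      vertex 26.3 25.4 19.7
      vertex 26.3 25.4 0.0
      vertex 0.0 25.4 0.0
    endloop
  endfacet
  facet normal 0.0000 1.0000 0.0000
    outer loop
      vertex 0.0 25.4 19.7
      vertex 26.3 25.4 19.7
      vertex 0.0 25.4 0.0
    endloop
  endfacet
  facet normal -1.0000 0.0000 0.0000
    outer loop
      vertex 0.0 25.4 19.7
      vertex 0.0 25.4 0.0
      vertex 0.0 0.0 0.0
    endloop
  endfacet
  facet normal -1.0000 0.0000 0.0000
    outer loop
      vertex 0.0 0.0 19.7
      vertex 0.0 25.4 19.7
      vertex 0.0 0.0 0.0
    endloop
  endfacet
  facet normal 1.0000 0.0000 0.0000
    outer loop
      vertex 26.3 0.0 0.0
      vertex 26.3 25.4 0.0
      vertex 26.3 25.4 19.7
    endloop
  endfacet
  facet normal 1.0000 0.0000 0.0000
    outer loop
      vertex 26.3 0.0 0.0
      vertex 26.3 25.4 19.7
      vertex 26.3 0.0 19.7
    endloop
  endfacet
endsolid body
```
; perimeter-only toolpath
G21 ; units = mm
G90 ; absolute positioning
G28 ; home
; layer 1
G0 Z2.5
G0 X0.0 Y0.0
G1 X26.3 Y0.0
G1 X26.3 Y25.4
G1 X0.0 Y25.4
G1 X0.0 Y0.0
; layer 2
G0 Z4.9
G0 X0.0 Y0.0
G1 X26.3 Y0.0
G1 X26.3 Y25.4
G1 X0.0 Y25.4
G1 X0.0 Y0.0
; layer 3
G0 Z7.4
G0 X0.0 Y0.0
G1 X26.3 Y0.0
G1 X26.3 Y25.4
G1 X0.0 Y25.4
G1 X0.0 Y0.0
; layer 4
G0 Z9.8
G0 X0.0 Y0.0
G1 X26.3 Y0.0
G1 X26.3 Y25.4
G1 X0.0 Y25.4
G1 X0.0 Y0.0
; layer 5
G0 Z12.3
G0 X0.0 Y0.0
G1 X26.3 Y0.0
G1 X26.3 Y25.4
G1 X0.0 Y25.4
G1 X0.0 Y0.0
; layer 6
G0 Z14.8
G0 X0.0 Y0.0
G1 X26.3 Y0.0
G1 X26.3 Y25.4
G1 X0.0 Y25.4
G1 X0.0 Y0.0
; layer 7
G0 Z17.2
G0 X0.0 Y0.0
G1 X26.3 Y0.0
G1 X26.3 Y25.4
G1 X0.0 Y25.4
G1 X0.0 Y0.0
; layer 8
G0 Z19.7
G0 X0.0 Y0.0
G1 X26.3 Y0.0
G1 X26.3 Y25.4
G1 X0.0 Y25.4
G1 X0.0 Y0.0
M2 ; end

The solid is a rectangular box, roughly 26.3 × 25.4 mm footprint and 19.7 mm tall. Slicing at Δz = 2.5 mm — 8 equal slices spanning the solid's height, so layer i sits at z = i·h/8 — gives 8 non-empty perimeters. Each is a 4-segment closed polygon; G0 lifts to the layer z and rapids to the start vertex, then G1 traces the edges.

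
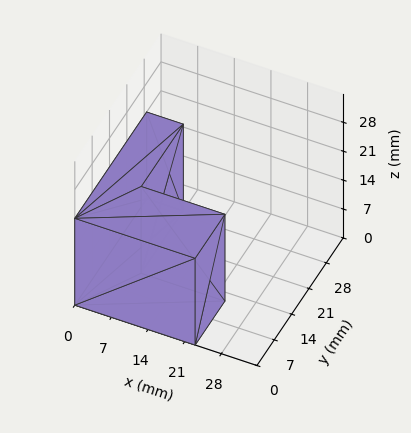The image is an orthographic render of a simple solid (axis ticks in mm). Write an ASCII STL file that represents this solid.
Reading the render: the shape is an L-shaped prism: outer 23 × 29 mm, arm thicknesses ≈ 12 mm (horizontal) and 7 mm (vertical), extruded 21 mm in z (dimensions read to the nearest mm from the axis ticks). For the STL, each face is triangulated and given an outward normal.

solid part
  facet normal 0.0000 0.0000 -1.0000
    outer loop
      vertex 23.0 12.0 0.0
      vertex 23.0 0.0 0.0
      vertex 0.0 0.0 0.0
    endloop
  endfacet
  facet normal 0.0000 0.0000 -1.0000
    outer loop
      vertex 7.0 12.0 0.0
      vertex 23.0 12.0 0.0
      vertex 0.0 0.0 0.0
    endloop
  endfacet
  facet normal 0.0000 0.0000 -1.0000
    outer loop
      vertex 7.0 29.0 0.0
      vertex 7.0 12.0 0.0
      vertex 0.0 0.0 0.0
    endloop
  endfacet
  facet normal 0.0000 0.0000 -1.0000
    outer loop
      vertex 0.0 29.0 0.0
      vertex 7.0 29.0 0.0
      vertex 0.0 0.0 0.0
    endloop
  endfacet
  facet normal 0.0000 0.0000 1.0000
    outer loop
      vertex 0.0 0.0 21.0
      vertex 23.0 0.0 21.0
      vertex 23.0 12.0 21.0
    endloop
  endfacet
  facet normal 0.0000 0.0000 1.0000
    outer loop
      vertex 0.0 0.0 21.0
      vertex 23.0 12.0 21.0
      vertex 7.0 12.0 21.0
    endloop
  endfacet
  facet normal 0.0000 0.0000 1.0000
    outer loop
      vertex 0.0 0.0 21.0
      vertex 7.0 12.0 21.0
      vertex 7.0 29.0 21.0
    endloop
  endfacet
  facet normal 0.0000 0.0000 1.0000
    outer loop
      vertex 0.0 0.0 21.0
      vertex 7.0 29.0 21.0
      vertex 0.0 29.0 21.0
    endloop
  endfacet
  facet normal 0.0000 -1.0000 0.0000
    outer loop
      vertex 0.0 0.0 0.0
      vertex 23.0 0.0 0.0
      vertex 23.0 0.0 21.0
    endloop
  endfacet
  facet normal 0.0000 -1.0000 0.0000
    outer loop
      vertex 0.0 0.0 0.0
      vertex 23.0 0.0 21.0
      vertex 0.0 0.0 21.0
    endloop
  endfacet
  facet normal 1.0000 0.0000 0.0000
    outer loop
      vertex 23.0 0.0 0.0
      vertex 23.0 12.0 0.0
      vertex 23.0 12.0 21.0
    endloop
  endfacet
  facet normal 1.0000 0.0000 0.0000
    outer loop
      vertex 23.0 0.0 0.0
      vertex 23.0 12.0 21.0
      vertex 23.0 0.0 21.0
    endloop
  endfacet
  facet normal 0.0000 1.0000 0.0000
    outer loop
      vertex 23.0 12.0 0.0
      vertex 7.0 12.0 0.0
      vertex 7.0 12.0 21.0
    endloop
  endfacet
  facet normal 0.0000 1.0000 0.0000
    outer loop
      vertex 23.0 12.0 0.0
      vertex 7.0 12.0 21.0
      vertex 23.0 12.0 21.0
    endloop
  endfacet
  facet normal 1.0000 0.0000 0.0000
    outer loop
      vertex 7.0 12.0 0.0
      vertex 7.0 29.0 0.0
      vertex 7.0 29.0 21.0
    endloop
  endfacet
  facet normal 1.0000 0.0000 0.0000
    outer loop
      vertex 7.0 12.0 0.0
      vertex 7.0 29.0 21.0
      vertex 7.0 12.0 21.0
    endloop
  endfacet
  facet normal 0.0000 1.0000 0.0000
    outer loop
      vertex 7.0 29.0 0.0
      vertex 0.0 29.0 0.0
      vertex 0.0 29.0 21.0
    endloop
  endfacet
  facet normal 0.0000 1.0000 0.0000
    outer loop
      vertex 7.0 29.0 0.0
      vertex 0.0 29.0 21.0
      vertex 7.0 29.0 21.0
    endloop
  endfacet
  facet normal -1.0000 0.0000 0.0000
    outer loop
      vertex 0.0 29.0 0.0
      vertex 0.0 0.0 0.0
      vertex 0.0 0.0 21.0
    endloop
  endfacet
  facet normal -1.0000 0.0000 0.0000
    outer loop
      vertex 0.0 29.0 0.0
      vertex 0.0 0.0 21.0
      vertex 0.0 29.0 21.0
    endloop
  endfacet
endsolid part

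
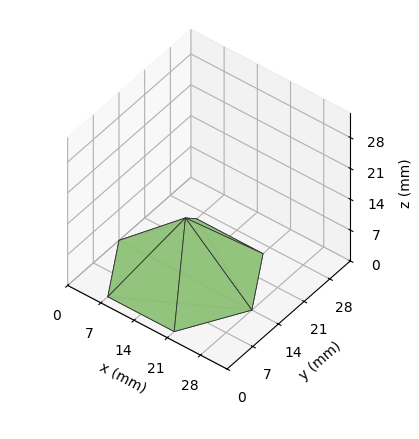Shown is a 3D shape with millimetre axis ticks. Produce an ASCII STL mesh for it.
Reading the render: the shape is a regular 6-sided pyramid, base circumscribed radius ≈ 14 mm, apex at z ≈ 13 mm (dimensions read to the nearest mm from the axis ticks). For the STL, each face is triangulated and given an outward normal.

solid part
  facet normal 0.0000 0.0000 -1.0000
    outer loop
      vertex 7.0 26.1 0.0
      vertex 21.0 26.1 0.0
      vertex 28.0 14.0 0.0
    endloop
  endfacet
  facet normal 0.0000 0.0000 -1.0000
    outer loop
      vertex 0.0 14.0 0.0
      vertex 7.0 26.1 0.0
      vertex 28.0 14.0 0.0
    endloop
  endfacet
  facet normal 0.0000 0.0000 -1.0000
    outer loop
      vertex 7.0 1.9 0.0
      vertex 0.0 14.0 0.0
      vertex 28.0 14.0 0.0
    endloop
  endfacet
  facet normal 0.0000 0.0000 -1.0000
    outer loop
      vertex 21.0 1.9 0.0
      vertex 7.0 1.9 0.0
      vertex 28.0 14.0 0.0
    endloop
  endfacet
  facet normal 0.6332 0.3663 0.6819
    outer loop
      vertex 28.0 14.0 0.0
      vertex 21.0 26.1 0.0
      vertex 14.0 14.0 13.0
    endloop
  endfacet
  facet normal 0.0000 0.7320 0.6813
    outer loop
      vertex 21.0 26.1 0.0
      vertex 7.0 26.1 0.0
      vertex 14.0 14.0 13.0
    endloop
  endfacet
  facet normal -0.6332 0.3663 0.6819
    outer loop
      vertex 7.0 26.1 0.0
      vertex 0.0 14.0 0.0
      vertex 14.0 14.0 13.0
    endloop
  endfacet
  facet normal -0.6332 -0.3663 0.6819
    outer loop
      vertex 0.0 14.0 0.0
      vertex 7.0 1.9 0.0
      vertex 14.0 14.0 13.0
    endloop
  endfacet
  facet normal 0.0000 -0.7320 0.6813
    outer loop
      vertex 7.0 1.9 0.0
      vertex 21.0 1.9 0.0
      vertex 14.0 14.0 13.0
    endloop
  endfacet
  facet normal 0.6332 -0.3663 0.6819
    outer loop
      vertex 21.0 1.9 0.0
      vertex 28.0 14.0 0.0
      vertex 14.0 14.0 13.0
    endloop
  endfacet
endsolid part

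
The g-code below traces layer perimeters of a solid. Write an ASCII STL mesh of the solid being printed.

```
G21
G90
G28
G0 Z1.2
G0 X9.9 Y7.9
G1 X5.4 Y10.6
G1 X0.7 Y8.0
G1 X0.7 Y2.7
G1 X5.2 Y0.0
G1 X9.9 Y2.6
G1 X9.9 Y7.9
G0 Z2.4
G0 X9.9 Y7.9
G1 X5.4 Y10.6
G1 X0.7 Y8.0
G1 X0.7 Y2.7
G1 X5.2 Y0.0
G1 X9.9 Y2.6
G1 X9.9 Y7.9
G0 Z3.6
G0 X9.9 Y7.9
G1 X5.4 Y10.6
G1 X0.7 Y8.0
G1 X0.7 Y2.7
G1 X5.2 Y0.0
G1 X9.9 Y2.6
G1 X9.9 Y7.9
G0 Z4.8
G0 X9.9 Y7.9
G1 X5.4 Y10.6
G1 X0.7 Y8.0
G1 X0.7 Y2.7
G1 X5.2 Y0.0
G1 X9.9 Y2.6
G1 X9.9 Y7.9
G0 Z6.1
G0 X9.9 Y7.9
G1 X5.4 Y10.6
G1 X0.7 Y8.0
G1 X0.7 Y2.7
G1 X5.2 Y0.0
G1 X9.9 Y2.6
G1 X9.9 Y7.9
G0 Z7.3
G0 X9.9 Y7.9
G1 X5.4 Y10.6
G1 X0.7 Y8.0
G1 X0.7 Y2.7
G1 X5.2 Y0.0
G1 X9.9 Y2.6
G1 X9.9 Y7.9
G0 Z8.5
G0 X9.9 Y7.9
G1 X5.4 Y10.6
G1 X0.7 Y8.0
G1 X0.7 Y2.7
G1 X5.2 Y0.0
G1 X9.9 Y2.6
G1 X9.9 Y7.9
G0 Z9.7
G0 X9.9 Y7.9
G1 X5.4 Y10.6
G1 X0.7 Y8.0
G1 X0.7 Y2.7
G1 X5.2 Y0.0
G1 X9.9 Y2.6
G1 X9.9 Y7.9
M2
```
solid part
  facet normal 0.0000 0.0000 -1.0000
    outer loop
      vertex 0.7 8.0 0.0
      vertex 5.4 10.6 0.0
      vertex 9.9 7.9 0.0
    endloop
  endfacet
  facet normal 0.0000 0.0000 -1.0000
    outer loop
      vertex 0.7 2.7 0.0
      vertex 0.7 8.0 0.0
      vertex 9.9 7.9 0.0
    endloop
  endfacet
  facet normal 0.0000 0.0000 -1.0000
    outer loop
      vertex 5.2 0.0 0.0
      vertex 0.7 2.7 0.0
      vertex 9.9 7.9 0.0
    endloop
  endfacet
  facet normal 0.0000 0.0000 -1.0000
    outer loop
      vertex 9.9 2.6 0.0
      vertex 5.2 0.0 0.0
      vertex 9.9 7.9 0.0
    endloop
  endfacet
  facet normal 0.0000 0.0000 1.0000
    outer loop
      vertex 9.9 7.9 9.7
      vertex 5.4 10.6 9.7
      vertex 0.7 8.0 9.7
    endloop
  endfacet
  facet normal 0.0000 0.0000 1.0000
    outer loop
      vertex 9.9 7.9 9.7
      vertex 0.7 8.0 9.7
      vertex 0.7 2.7 9.7
    endloop
  endfacet
  facet normal 0.0000 0.0000 1.0000
    outer loop
      vertex 9.9 7.9 9.7
      vertex 0.7 2.7 9.7
      vertex 5.2 0.0 9.7
    endloop
  endfacet
  facet normal 0.0000 0.0000 1.0000
    outer loop
      vertex 9.9 7.9 9.7
      vertex 5.2 0.0 9.7
      vertex 9.9 2.6 9.7
    endloop
  endfacet
  facet normal 0.5145 0.8575 0.0000
    outer loop
      vertex 9.9 7.9 0.0
      vertex 5.4 10.6 0.0
      vertex 5.4 10.6 9.7
    endloop
  endfacet
  facet normal 0.5145 0.8575 0.0000
    outer loop
      vertex 9.9 7.9 0.0
      vertex 5.4 10.6 9.7
      vertex 9.9 7.9 9.7
    endloop
  endfacet
  facet normal -0.4841 0.8750 0.0000
    outer loop
      vertex 5.4 10.6 0.0
      vertex 0.7 8.0 0.0
      vertex 0.7 8.0 9.7
    endloop
  endfacet
  facet normal -0.4841 0.8750 0.0000
    outer loop
      vertex 5.4 10.6 0.0
      vertex 0.7 8.0 9.7
      vertex 5.4 10.6 9.7
    endloop
  endfacet
  facet normal -1.0000 0.0000 0.0000
    outer loop
      vertex 0.7 8.0 0.0
      vertex 0.7 2.7 0.0
      vertex 0.7 2.7 9.7
    endloop
  endfacet
  facet normal -1.0000 0.0000 0.0000
    outer loop
      vertex 0.7 8.0 0.0
      vertex 0.7 2.7 9.7
      vertex 0.7 8.0 9.7
    endloop
  endfacet
  facet normal -0.5145 -0.8575 0.0000
    outer loop
      vertex 0.7 2.7 0.0
      vertex 5.2 0.0 0.0
      vertex 5.2 0.0 9.7
    endloop
  endfacet
  facet normal -0.5145 -0.8575 0.0000
    outer loop
      vertex 0.7 2.7 0.0
      vertex 5.2 0.0 9.7
      vertex 0.7 2.7 9.7
    endloop
  endfacet
  facet normal 0.4841 -0.8750 0.0000
    outer loop
      vertex 5.2 0.0 0.0
      vertex 9.9 2.6 0.0
      vertex 9.9 2.6 9.7
    endloop
  endfacet
  facet normal 0.4841 -0.8750 0.0000
    outer loop
      vertex 5.2 0.0 0.0
      vertex 9.9 2.6 9.7
      vertex 5.2 0.0 9.7
    endloop
  endfacet
  facet normal 1.0000 0.0000 0.0000
    outer loop
      vertex 9.9 2.6 0.0
      vertex 9.9 7.9 0.0
      vertex 9.9 7.9 9.7
    endloop
  endfacet
  facet normal 1.0000 0.0000 0.0000
    outer loop
      vertex 9.9 2.6 0.0
      vertex 9.9 7.9 9.7
      vertex 9.9 2.6 9.7
    endloop
  endfacet
endsolid part

The G0 Z moves step by Δz≈1.2 mm. Every layer's G1 loop is the same polygon, so the solid is a straight extrusion of it from z=0 to z≈9.7. Closing with flat bottom and top caps and triangulating gives 20 facets — a regular 6-sided prism (a cylinder approximated with 6 flat sides), circumscribed radius ≈ 5.3 mm, height ≈ 9.7 mm.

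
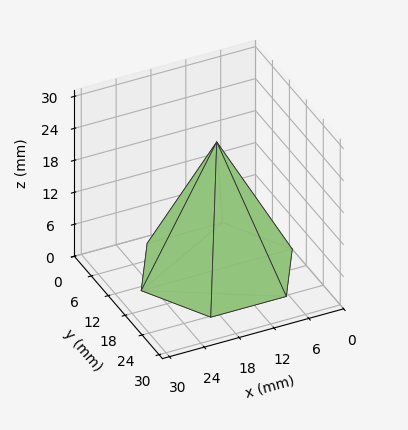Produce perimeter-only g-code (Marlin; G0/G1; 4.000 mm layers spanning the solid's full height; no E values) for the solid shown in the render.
Reading the render: the shape is a regular 6-sided pyramid, base circumscribed radius ≈ 13 mm, apex at z ≈ 24 mm (dimensions read to the nearest mm from the axis ticks). For the g-code, the solid's height is divided into equal slices at the stated Δz and each level perimeter traced with G1 moves after a G0 lift.

; perimeter-only toolpath
G21 ; units = mm
G90 ; absolute positioning
G28 ; home
; layer 1
G0 Z4.000
G0 X23.833 Y13.000
G1 X18.417 Y22.382
G1 X7.583 Y22.382
G1 X2.167 Y13.000
G1 X7.583 Y3.618
G1 X18.417 Y3.618
G1 X23.833 Y13.000
; layer 2
G0 Z8.000
G0 X21.667 Y13.000
G1 X17.333 Y20.505
G1 X8.667 Y20.505
G1 X4.333 Y13.000
G1 X8.667 Y5.495
G1 X17.333 Y5.495
G1 X21.667 Y13.000
; layer 3
G0 Z12.000
G0 X19.500 Y13.000
G1 X16.250 Y18.629
G1 X9.750 Y18.629
G1 X6.500 Y13.000
G1 X9.750 Y7.371
G1 X16.250 Y7.371
G1 X19.500 Y13.000
; layer 4
G0 Z16.000
G0 X17.333 Y13.000
G1 X15.167 Y16.753
G1 X10.833 Y16.753
G1 X8.667 Y13.000
G1 X10.833 Y9.247
G1 X15.167 Y9.247
G1 X17.333 Y13.000
; layer 5
G0 Z20.000
G0 X15.167 Y13.000
G1 X14.083 Y14.876
G1 X11.917 Y14.876
G1 X10.833 Y13.000
G1 X11.917 Y11.124
G1 X14.083 Y11.124
G1 X15.167 Y13.000
M2 ; end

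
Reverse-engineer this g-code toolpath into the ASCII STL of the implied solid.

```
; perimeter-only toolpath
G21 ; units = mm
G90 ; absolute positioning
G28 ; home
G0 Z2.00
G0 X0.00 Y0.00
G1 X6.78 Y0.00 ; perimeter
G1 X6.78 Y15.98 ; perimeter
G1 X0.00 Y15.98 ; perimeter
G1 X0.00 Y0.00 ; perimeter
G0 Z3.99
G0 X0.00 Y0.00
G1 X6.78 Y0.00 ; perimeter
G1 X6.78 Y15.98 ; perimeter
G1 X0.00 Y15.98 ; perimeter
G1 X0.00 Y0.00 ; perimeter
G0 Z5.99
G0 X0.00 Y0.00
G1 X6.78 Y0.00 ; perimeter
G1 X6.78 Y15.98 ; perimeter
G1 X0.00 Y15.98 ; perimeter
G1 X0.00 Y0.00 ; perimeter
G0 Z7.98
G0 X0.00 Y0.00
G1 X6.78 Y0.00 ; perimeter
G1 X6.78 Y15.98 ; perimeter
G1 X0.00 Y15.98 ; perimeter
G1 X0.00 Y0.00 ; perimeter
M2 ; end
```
solid part
  facet normal 0.0000 0.0000 -1.0000
    outer loop
      vertex 6.78 15.98 0.00
      vertex 6.78 0.00 0.00
      vertex 0.00 0.00 0.00
    endloop
  endfacet
  facet normal 0.0000 0.0000 -1.0000
    outer loop
      vertex 0.00 15.98 0.00
      vertex 6.78 15.98 0.00
      vertex 0.00 0.00 0.00
    endloop
  endfacet
  facet normal 0.0000 0.0000 1.0000
    outer loop
      vertex 0.00 0.00 7.98
      vertex 6.78 0.00 7.98
      vertex 6.78 15.98 7.98
    endloop
  endfacet
  facet normal 0.0000 0.0000 1.0000
    outer loop
      vertex 0.00 0.00 7.98
      vertex 6.78 15.98 7.98
      vertex 0.00 15.98 7.98
    endloop
  endfacet
  facet normal 0.0000 -1.0000 0.0000
    outer loop
      vertex 0.00 0.00 0.00
      vertex 6.78 0.00 0.00
      vertex 6.78 0.00 7.98
    endloop
  endfacet
  facet normal 0.0000 -1.0000 0.0000
    outer loop
      vertex 0.00 0.00 0.00
      vertex 6.78 0.00 7.98
      vertex 0.00 0.00 7.98
    endloop
  endfacet
  facet normal 0.0000 1.0000 0.0000
    outer loop
      vertex 6.78 15.98 7.98
      vertex 6.78 15.98 0.00
      vertex 0.00 15.98 0.00
    endloop
  endfacet
  facet normal 0.0000 1.0000 0.0000
    outer loop
      vertex 0.00 15.98 7.98
      vertex 6.78 15.98 7.98
      vertex 0.00 15.98 0.00
    endloop
  endfacet
  facet normal -1.0000 0.0000 0.0000
    outer loop
      vertex 0.00 15.98 7.98
      vertex 0.00 15.98 0.00
      vertex 0.00 0.00 0.00
    endloop
  endfacet
  facet normal -1.0000 0.0000 0.0000
    outer loop
      vertex 0.00 0.00 7.98
      vertex 0.00 15.98 7.98
      vertex 0.00 0.00 0.00
    endloop
  endfacet
  facet normal 1.0000 0.0000 0.0000
    outer loop
      vertex 6.78 0.00 0.00
      vertex 6.78 15.98 0.00
      vertex 6.78 15.98 7.98
    endloop
  endfacet
  facet normal 1.0000 0.0000 0.0000
    outer loop
      vertex 6.78 0.00 0.00
      vertex 6.78 15.98 7.98
      vertex 6.78 0.00 7.98
    endloop
  endfacet
endsolid part

The G0 Z moves step by Δz≈2.00 mm. Every layer's G1 loop is the same polygon, so the solid is a straight extrusion of it from z=0 to z≈7.98. Closing with flat bottom and top caps and triangulating gives 12 facets — a rectangular box, roughly 6.78 × 16 mm footprint and 7.98 mm tall.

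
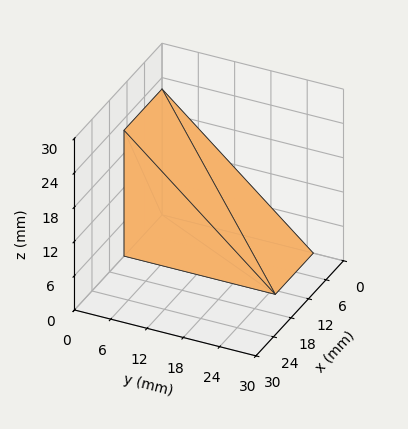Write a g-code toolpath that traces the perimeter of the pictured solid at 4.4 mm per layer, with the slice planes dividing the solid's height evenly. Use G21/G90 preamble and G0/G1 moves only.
Reading the render: the shape is a wedge (ramp): 13 × 25 mm base, rising to 22 mm along the y=0 edge and sloping linearly to z=0 at y=25 (dimensions read to the nearest mm from the axis ticks). For the g-code, the solid's height is divided into equal slices at the stated Δz and each level perimeter traced with G1 moves after a G0 lift.

; perimeter-only toolpath
G21 ; units = mm
G90 ; absolute positioning
G28 ; home
; layer 1
G0 Z4.4
G0 X0.0 Y0.0
G1 X13.0 Y0.0
G1 X13.0 Y20.0
G1 X0.0 Y20.0
G1 X0.0 Y0.0
; layer 2
G0 Z8.8
G0 X0.0 Y0.0
G1 X13.0 Y0.0
G1 X13.0 Y15.0
G1 X0.0 Y15.0
G1 X0.0 Y0.0
; layer 3
G0 Z13.2
G0 X0.0 Y0.0
G1 X13.0 Y0.0
G1 X13.0 Y10.0
G1 X0.0 Y10.0
G1 X0.0 Y0.0
; layer 4
G0 Z17.6
G0 X0.0 Y0.0
G1 X13.0 Y0.0
G1 X13.0 Y5.0
G1 X0.0 Y5.0
G1 X0.0 Y0.0
M2 ; end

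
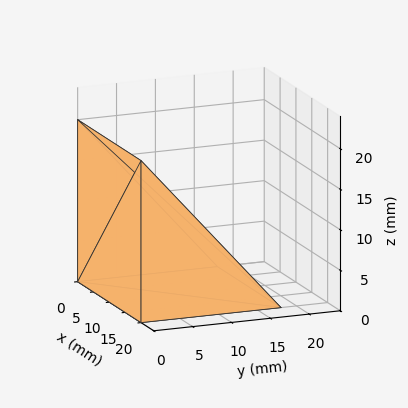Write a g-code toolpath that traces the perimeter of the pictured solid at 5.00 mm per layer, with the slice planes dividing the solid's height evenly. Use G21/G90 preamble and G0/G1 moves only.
Reading the render: the shape is a wedge (ramp): 20 × 18 mm base, rising to 20 mm along the y=0 edge and sloping linearly to z=0 at y=18 (dimensions read to the nearest mm from the axis ticks). For the g-code, the solid's height is divided into equal slices at the stated Δz and each level perimeter traced with G1 moves after a G0 lift.

; perimeter-only toolpath
G21 ; units = mm
G90 ; absolute positioning
G28 ; home
; layer 1
G0 Z5.00
G0 X0.00 Y0.00
G1 X20.00 Y0.00
G1 X20.00 Y13.50
G1 X0.00 Y13.50
G1 X0.00 Y0.00
; layer 2
G0 Z10.00
G0 X0.00 Y0.00
G1 X20.00 Y0.00
G1 X20.00 Y9.00
G1 X0.00 Y9.00
G1 X0.00 Y0.00
; layer 3
G0 Z15.00
G0 X0.00 Y0.00
G1 X20.00 Y0.00
G1 X20.00 Y4.50
G1 X0.00 Y4.50
G1 X0.00 Y0.00
M2 ; end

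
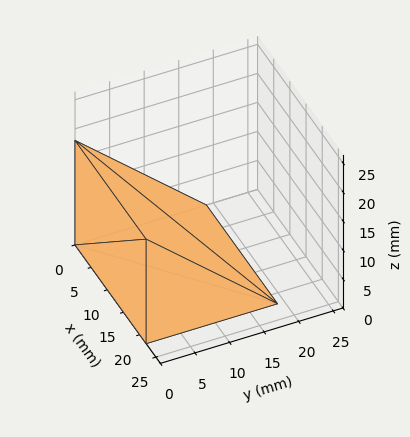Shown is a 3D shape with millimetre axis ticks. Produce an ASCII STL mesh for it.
Reading the render: the shape is a wedge (ramp): 22 × 19 mm base, rising to 18 mm along the y=0 edge and sloping linearly to z=0 at y=19 (dimensions read to the nearest mm from the axis ticks). For the STL, each face is triangulated and given an outward normal.

solid part
  facet normal 0.0000 0.0000 -1.0000
    outer loop
      vertex 22.0 19.0 0.0
      vertex 22.0 0.0 0.0
      vertex 0.0 0.0 0.0
    endloop
  endfacet
  facet normal 0.0000 0.0000 -1.0000
    outer loop
      vertex 0.0 19.0 0.0
      vertex 22.0 19.0 0.0
      vertex 0.0 0.0 0.0
    endloop
  endfacet
  facet normal 0.0000 -1.0000 0.0000
    outer loop
      vertex 0.0 0.0 0.0
      vertex 22.0 0.0 0.0
      vertex 22.0 0.0 18.0
    endloop
  endfacet
  facet normal 0.0000 -1.0000 0.0000
    outer loop
      vertex 0.0 0.0 0.0
      vertex 22.0 0.0 18.0
      vertex 0.0 0.0 18.0
    endloop
  endfacet
  facet normal 0.0000 0.6877 0.7260
    outer loop
      vertex 0.0 0.0 18.0
      vertex 22.0 0.0 18.0
      vertex 22.0 19.0 0.0
    endloop
  endfacet
  facet normal 0.0000 0.6877 0.7260
    outer loop
      vertex 0.0 0.0 18.0
      vertex 22.0 19.0 0.0
      vertex 0.0 19.0 0.0
    endloop
  endfacet
  facet normal -1.0000 0.0000 0.0000
    outer loop
      vertex 0.0 0.0 18.0
      vertex 0.0 19.0 0.0
      vertex 0.0 0.0 0.0
    endloop
  endfacet
  facet normal 1.0000 0.0000 0.0000
    outer loop
      vertex 22.0 0.0 0.0
      vertex 22.0 19.0 0.0
      vertex 22.0 0.0 18.0
    endloop
  endfacet
endsolid part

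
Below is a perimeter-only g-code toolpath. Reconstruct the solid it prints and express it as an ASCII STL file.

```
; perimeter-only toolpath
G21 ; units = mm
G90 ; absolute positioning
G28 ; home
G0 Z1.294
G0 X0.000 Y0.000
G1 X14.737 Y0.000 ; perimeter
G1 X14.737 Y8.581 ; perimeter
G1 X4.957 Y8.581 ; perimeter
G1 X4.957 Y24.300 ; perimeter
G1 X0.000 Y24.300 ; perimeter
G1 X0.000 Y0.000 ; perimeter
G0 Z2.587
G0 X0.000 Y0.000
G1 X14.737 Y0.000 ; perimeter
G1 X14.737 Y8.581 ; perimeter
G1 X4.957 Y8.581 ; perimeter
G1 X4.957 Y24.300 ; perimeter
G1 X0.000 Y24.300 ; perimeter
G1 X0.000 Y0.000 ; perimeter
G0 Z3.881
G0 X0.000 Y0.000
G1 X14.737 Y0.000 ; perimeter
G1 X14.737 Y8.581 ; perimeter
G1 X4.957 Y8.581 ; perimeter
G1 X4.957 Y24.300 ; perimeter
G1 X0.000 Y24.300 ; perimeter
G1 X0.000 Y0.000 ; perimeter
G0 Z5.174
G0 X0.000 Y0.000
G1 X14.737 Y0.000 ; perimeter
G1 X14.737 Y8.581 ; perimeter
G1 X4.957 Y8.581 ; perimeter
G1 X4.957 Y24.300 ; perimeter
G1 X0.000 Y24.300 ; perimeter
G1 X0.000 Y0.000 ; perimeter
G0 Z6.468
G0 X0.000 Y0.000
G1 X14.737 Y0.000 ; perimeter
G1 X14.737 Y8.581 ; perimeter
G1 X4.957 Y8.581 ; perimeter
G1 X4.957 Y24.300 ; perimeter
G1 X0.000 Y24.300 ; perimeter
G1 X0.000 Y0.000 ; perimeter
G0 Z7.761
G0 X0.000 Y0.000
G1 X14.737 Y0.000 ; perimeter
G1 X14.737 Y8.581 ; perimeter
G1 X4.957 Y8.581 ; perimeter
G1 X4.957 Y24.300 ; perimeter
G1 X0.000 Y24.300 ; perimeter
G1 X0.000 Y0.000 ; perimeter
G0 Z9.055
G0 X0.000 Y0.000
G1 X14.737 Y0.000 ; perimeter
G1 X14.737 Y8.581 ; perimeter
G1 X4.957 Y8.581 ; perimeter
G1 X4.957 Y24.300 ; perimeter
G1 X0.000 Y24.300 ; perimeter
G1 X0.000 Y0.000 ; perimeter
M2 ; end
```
solid part
  facet normal 0.0000 0.0000 -1.0000
    outer loop
      vertex 14.737 8.581 0.000
      vertex 14.737 0.000 0.000
      vertex 0.000 0.000 0.000
    endloop
  endfacet
  facet normal 0.0000 0.0000 -1.0000
    outer loop
      vertex 4.957 8.581 0.000
      vertex 14.737 8.581 0.000
      vertex 0.000 0.000 0.000
    endloop
  endfacet
  facet normal 0.0000 0.0000 -1.0000
    outer loop
      vertex 4.957 24.300 0.000
      vertex 4.957 8.581 0.000
      vertex 0.000 0.000 0.000
    endloop
  endfacet
  facet normal 0.0000 0.0000 -1.0000
    outer loop
      vertex 0.000 24.300 0.000
      vertex 4.957 24.300 0.000
      vertex 0.000 0.000 0.000
    endloop
  endfacet
  facet normal 0.0000 0.0000 1.0000
    outer loop
      vertex 0.000 0.000 9.055
      vertex 14.737 0.000 9.055
      vertex 14.737 8.581 9.055
    endloop
  endfacet
  facet normal 0.0000 0.0000 1.0000
    outer loop
      vertex 0.000 0.000 9.055
      vertex 14.737 8.581 9.055
      vertex 4.957 8.581 9.055
    endloop
  endfacet
  facet normal 0.0000 0.0000 1.0000
    outer loop
      vertex 0.000 0.000 9.055
      vertex 4.957 8.581 9.055
      vertex 4.957 24.300 9.055
    endloop
  endfacet
  facet normal 0.0000 0.0000 1.0000
    outer loop
      vertex 0.000 0.000 9.055
      vertex 4.957 24.300 9.055
      vertex 0.000 24.300 9.055
    endloop
  endfacet
  facet normal 0.0000 -1.0000 0.0000
    outer loop
      vertex 0.000 0.000 0.000
      vertex 14.737 0.000 0.000
      vertex 14.737 0.000 9.055
    endloop
  endfacet
  facet normal 0.0000 -1.0000 0.0000
    outer loop
      vertex 0.000 0.000 0.000
      vertex 14.737 0.000 9.055
      vertex 0.000 0.000 9.055
    endloop
  endfacet
  facet normal 1.0000 0.0000 0.0000
    outer loop
      vertex 14.737 0.000 0.000
      vertex 14.737 8.581 0.000
      vertex 14.737 8.581 9.055
    endloop
  endfacet
  facet normal 1.0000 0.0000 0.0000
    outer loop
      vertex 14.737 0.000 0.000
      vertex 14.737 8.581 9.055
      vertex 14.737 0.000 9.055
    endloop
  endfacet
  facet normal 0.0000 1.0000 0.0000
    outer loop
      vertex 14.737 8.581 0.000
      vertex 4.957 8.581 0.000
      vertex 4.957 8.581 9.055
    endloop
  endfacet
  facet normal 0.0000 1.0000 0.0000
    outer loop
      vertex 14.737 8.581 0.000
      vertex 4.957 8.581 9.055
      vertex 14.737 8.581 9.055
    endloop
  endfacet
  facet normal 1.0000 0.0000 0.0000
    outer loop
      vertex 4.957 8.581 0.000
      vertex 4.957 24.300 0.000
      vertex 4.957 24.300 9.055
    endloop
  endfacet
  facet normal 1.0000 0.0000 0.0000
    outer loop
      vertex 4.957 8.581 0.000
      vertex 4.957 24.300 9.055
      vertex 4.957 8.581 9.055
    endloop
  endfacet
  facet normal 0.0000 1.0000 0.0000
    outer loop
      vertex 4.957 24.300 0.000
      vertex 0.000 24.300 0.000
      vertex 0.000 24.300 9.055
    endloop
  endfacet
  facet normal 0.0000 1.0000 0.0000
    outer loop
      vertex 4.957 24.300 0.000
      vertex 0.000 24.300 9.055
      vertex 4.957 24.300 9.055
    endloop
  endfacet
  facet normal -1.0000 0.0000 0.0000
    outer loop
      vertex 0.000 24.300 0.000
      vertex 0.000 0.000 0.000
      vertex 0.000 0.000 9.055
    endloop
  endfacet
  facet normal -1.0000 0.0000 0.0000
    outer loop
      vertex 0.000 24.300 0.000
      vertex 0.000 0.000 9.055
      vertex 0.000 24.300 9.055
    endloop
  endfacet
endsolid part

The G0 Z moves step by Δz≈1.294 mm. Every layer's G1 loop is the same polygon, so the solid is a straight extrusion of it from z=0 to z≈9.05. Closing with flat bottom and top caps and triangulating gives 20 facets — an L-shaped prism: outer 14.7 × 24.3 mm, arm thicknesses ≈ 8.58 mm (horizontal) and 4.96 mm (vertical), extruded 9.05 mm in z.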